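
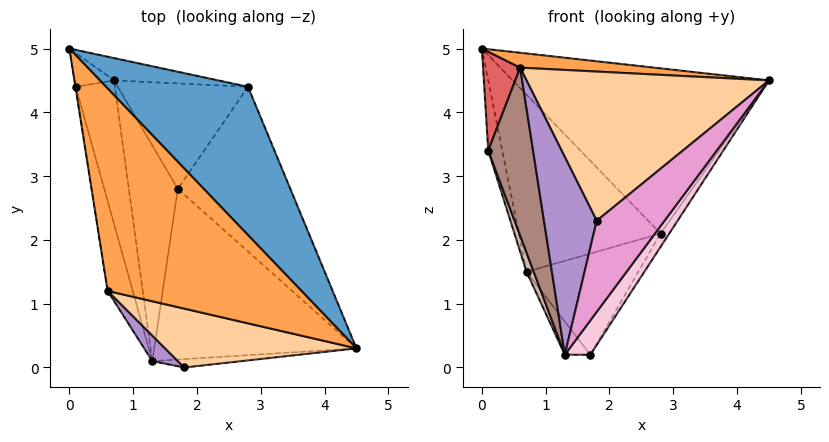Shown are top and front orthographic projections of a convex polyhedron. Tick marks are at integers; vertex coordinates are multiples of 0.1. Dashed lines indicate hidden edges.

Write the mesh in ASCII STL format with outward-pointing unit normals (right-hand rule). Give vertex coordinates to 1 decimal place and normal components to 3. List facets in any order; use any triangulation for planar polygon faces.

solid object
 facet normal 0.648 0.567 0.509
  outer loop
   vertex 2.8 4.4 2.1
   vertex 0.0 5.0 5.0
   vertex 4.5 0.3 4.5
  endloop
 endfacet
 facet normal 0.848 0.043 -0.527
  outer loop
   vertex 2.8 4.4 2.1
   vertex 4.5 0.3 4.5
   vertex 1.7 2.8 0.2
  endloop
 endfacet
 facet normal 0.034 -0.073 0.997
  outer loop
   vertex 0.6 1.2 4.7
   vertex 4.5 0.3 4.5
   vertex 0.0 5.0 5.0
  endloop
 endfacet
 facet normal -0.192 -0.913 0.360
  outer loop
   vertex 0.6 1.2 4.7
   vertex 1.8 0.0 2.3
   vertex 4.5 0.3 4.5
  endloop
 endfacet
 facet normal 0.083 0.989 -0.125
  outer loop
   vertex 0.7 4.5 1.5
   vertex 0.0 5.0 5.0
   vertex 2.8 4.4 2.1
  endloop
 endfacet
 facet normal 0.233 0.673 -0.702
  outer loop
   vertex 0.7 4.5 1.5
   vertex 2.8 4.4 2.1
   vertex 1.7 2.8 0.2
  endloop
 endfacet
 facet normal -0.988 -0.156 -0.003
  outer loop
   vertex 0.1 4.4 3.4
   vertex 0.6 1.2 4.7
   vertex 0.0 5.0 5.0
  endloop
 endfacet
 facet normal -0.836 0.495 -0.238
  outer loop
   vertex 0.1 4.4 3.4
   vertex 0.0 5.0 5.0
   vertex 0.7 4.5 1.5
  endloop
 endfacet
 facet normal -0.593 -0.799 0.103
  outer loop
   vertex 1.3 0.1 0.2
   vertex 1.8 0.0 2.3
   vertex 0.6 1.2 4.7
  endloop
 endfacet
 facet normal -0.716 0.106 -0.690
  outer loop
   vertex 1.3 0.1 0.2
   vertex 0.7 4.5 1.5
   vertex 1.7 2.8 0.2
  endloop
 endfacet
 facet normal -0.975 -0.195 -0.104
  outer loop
   vertex 1.3 0.1 0.2
   vertex 0.6 1.2 4.7
   vertex 0.1 4.4 3.4
  endloop
 endfacet
 facet normal -0.952 -0.040 -0.303
  outer loop
   vertex 1.3 0.1 0.2
   vertex 0.1 4.4 3.4
   vertex 0.7 4.5 1.5
  endloop
 endfacet
 facet normal 0.182 -0.979 -0.090
  outer loop
   vertex 1.3 0.1 0.2
   vertex 4.5 0.3 4.5
   vertex 1.8 0.0 2.3
  endloop
 endfacet
 facet normal 0.799 -0.118 -0.589
  outer loop
   vertex 1.3 0.1 0.2
   vertex 1.7 2.8 0.2
   vertex 4.5 0.3 4.5
  endloop
 endfacet
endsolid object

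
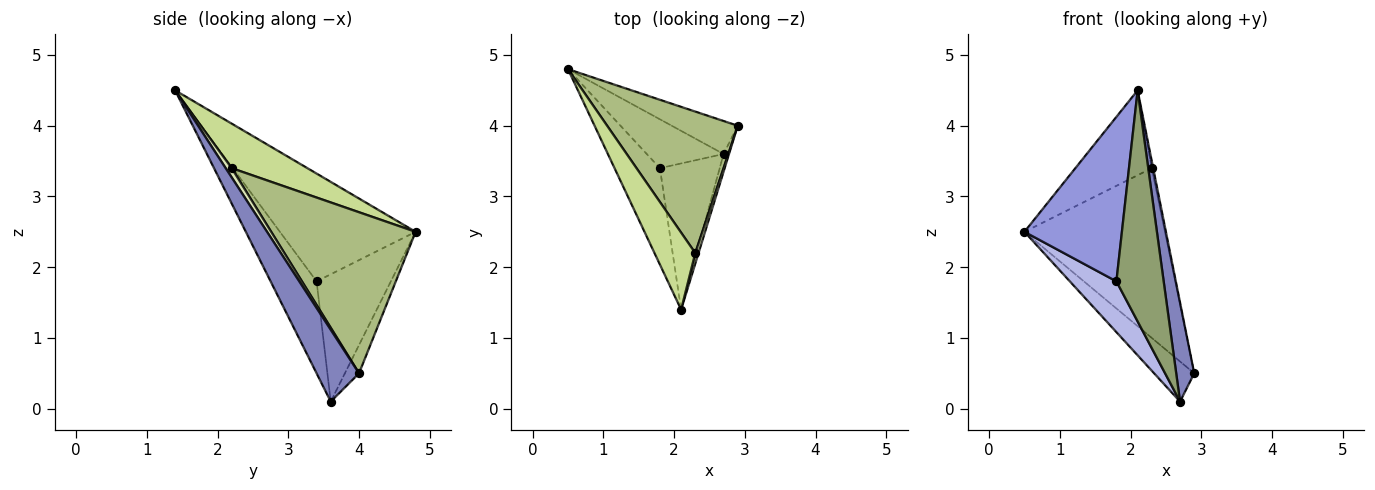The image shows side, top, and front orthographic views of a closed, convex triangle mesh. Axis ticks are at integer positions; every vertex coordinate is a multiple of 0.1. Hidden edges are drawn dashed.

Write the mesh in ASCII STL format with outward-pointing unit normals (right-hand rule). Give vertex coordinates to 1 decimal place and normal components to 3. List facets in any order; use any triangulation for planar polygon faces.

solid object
 facet normal -0.263 0.745 -0.613
  outer loop
   vertex 2.7 3.6 0.1
   vertex 0.5 4.8 2.5
   vertex 2.9 4.0 0.5
  endloop
 endfacet
 facet normal 0.918 -0.390 -0.070
  outer loop
   vertex 2.7 3.6 0.1
   vertex 2.9 4.0 0.5
   vertex 2.1 1.4 4.5
  endloop
 endfacet
 facet normal -0.769 -0.552 -0.323
  outer loop
   vertex 1.8 3.4 1.8
   vertex 2.1 1.4 4.5
   vertex 0.5 4.8 2.5
  endloop
 endfacet
 facet normal -0.754 -0.473 -0.455
  outer loop
   vertex 1.8 3.4 1.8
   vertex 0.5 4.8 2.5
   vertex 2.7 3.6 0.1
  endloop
 endfacet
 facet normal -0.635 -0.653 -0.413
  outer loop
   vertex 1.8 3.4 1.8
   vertex 2.7 3.6 0.1
   vertex 2.1 1.4 4.5
  endloop
 endfacet
 facet normal 0.620 0.603 0.502
  outer loop
   vertex 2.3 2.2 3.4
   vertex 2.9 4.0 0.5
   vertex 0.5 4.8 2.5
  endloop
 endfacet
 facet normal 0.592 0.597 0.542
  outer loop
   vertex 2.3 2.2 3.4
   vertex 0.5 4.8 2.5
   vertex 2.1 1.4 4.5
  endloop
 endfacet
 facet normal 0.921 0.217 0.325
  outer loop
   vertex 2.3 2.2 3.4
   vertex 2.1 1.4 4.5
   vertex 2.9 4.0 0.5
  endloop
 endfacet
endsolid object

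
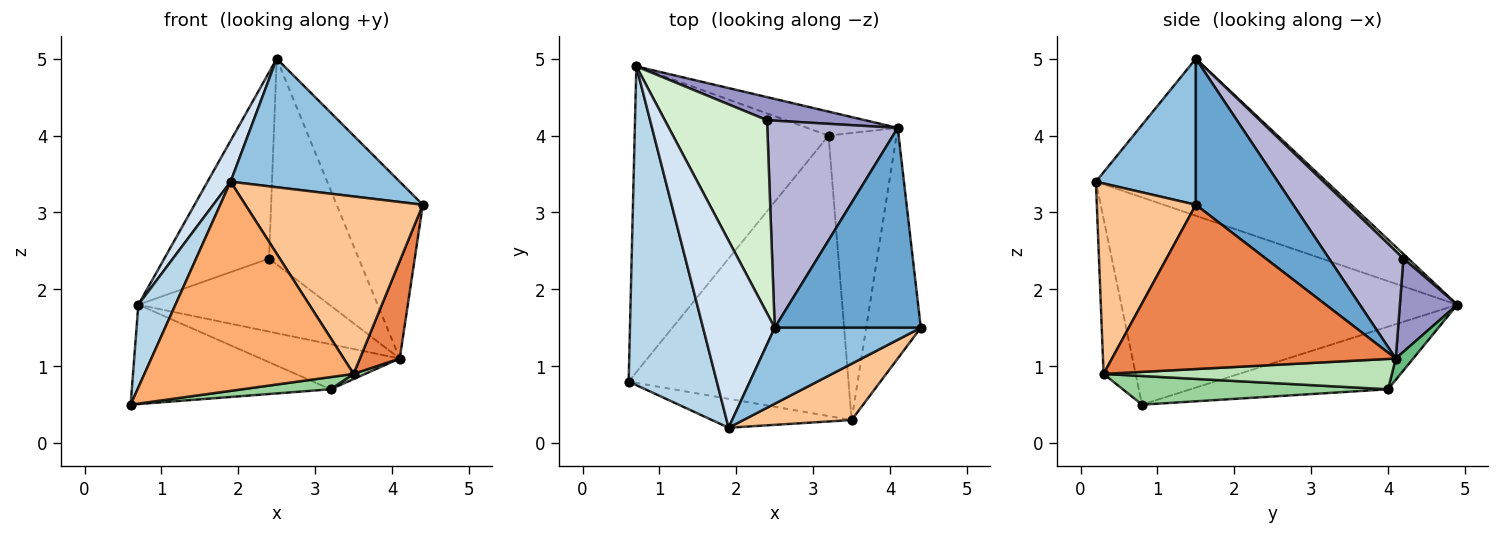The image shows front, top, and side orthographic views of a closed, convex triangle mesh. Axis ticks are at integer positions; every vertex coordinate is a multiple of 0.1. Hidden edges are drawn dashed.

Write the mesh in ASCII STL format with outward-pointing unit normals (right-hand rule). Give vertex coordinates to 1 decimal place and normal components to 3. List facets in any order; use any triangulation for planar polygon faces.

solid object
 facet normal 0.599 0.530 0.599
  outer loop
   vertex 4.1 4.1 1.1
   vertex 2.5 1.5 5.0
   vertex 4.4 1.5 3.1
  endloop
 endfacet
 facet normal 0.453 -0.767 0.453
  outer loop
   vertex 1.9 0.2 3.4
   vertex 4.4 1.5 3.1
   vertex 2.5 1.5 5.0
  endloop
 endfacet
 facet normal -0.915 -0.101 0.389
  outer loop
   vertex 1.9 0.2 3.4
   vertex 0.7 4.9 1.8
   vertex 0.6 0.8 0.5
  endloop
 endfacet
 facet normal -0.906 -0.091 0.413
  outer loop
   vertex 1.9 0.2 3.4
   vertex 2.5 1.5 5.0
   vertex 0.7 4.9 1.8
  endloop
 endfacet
 facet normal 0.941 -0.132 -0.313
  outer loop
   vertex 3.5 0.3 0.9
   vertex 4.1 4.1 1.1
   vertex 4.4 1.5 3.1
  endloop
 endfacet
 facet normal -0.150 -0.979 -0.135
  outer loop
   vertex 3.5 0.3 0.9
   vertex 1.9 0.2 3.4
   vertex 0.6 0.8 0.5
  endloop
 endfacet
 facet normal 0.470 -0.842 0.267
  outer loop
   vertex 3.5 0.3 0.9
   vertex 4.4 1.5 3.1
   vertex 1.9 0.2 3.4
  endloop
 endfacet
 facet normal -0.294 0.295 -0.909
  outer loop
   vertex 3.2 4.0 0.7
   vertex 0.6 0.8 0.5
   vertex 0.7 4.9 1.8
  endloop
 endfacet
 facet normal 0.110 0.877 -0.467
  outer loop
   vertex 3.2 4.0 0.7
   vertex 0.7 4.9 1.8
   vertex 4.1 4.1 1.1
  endloop
 endfacet
 facet normal 0.129 -0.043 -0.991
  outer loop
   vertex 3.2 4.0 0.7
   vertex 3.5 0.3 0.9
   vertex 0.6 0.8 0.5
  endloop
 endfacet
 facet normal 0.408 -0.016 -0.913
  outer loop
   vertex 3.2 4.0 0.7
   vertex 4.1 4.1 1.1
   vertex 3.5 0.3 0.9
  endloop
 endfacet
 facet normal 0.032 0.694 0.719
  outer loop
   vertex 2.4 4.2 2.4
   vertex 0.7 4.9 1.8
   vertex 2.5 1.5 5.0
  endloop
 endfacet
 facet normal 0.275 0.917 0.289
  outer loop
   vertex 2.4 4.2 2.4
   vertex 4.1 4.1 1.1
   vertex 0.7 4.9 1.8
  endloop
 endfacet
 facet normal 0.504 0.609 0.613
  outer loop
   vertex 2.4 4.2 2.4
   vertex 2.5 1.5 5.0
   vertex 4.1 4.1 1.1
  endloop
 endfacet
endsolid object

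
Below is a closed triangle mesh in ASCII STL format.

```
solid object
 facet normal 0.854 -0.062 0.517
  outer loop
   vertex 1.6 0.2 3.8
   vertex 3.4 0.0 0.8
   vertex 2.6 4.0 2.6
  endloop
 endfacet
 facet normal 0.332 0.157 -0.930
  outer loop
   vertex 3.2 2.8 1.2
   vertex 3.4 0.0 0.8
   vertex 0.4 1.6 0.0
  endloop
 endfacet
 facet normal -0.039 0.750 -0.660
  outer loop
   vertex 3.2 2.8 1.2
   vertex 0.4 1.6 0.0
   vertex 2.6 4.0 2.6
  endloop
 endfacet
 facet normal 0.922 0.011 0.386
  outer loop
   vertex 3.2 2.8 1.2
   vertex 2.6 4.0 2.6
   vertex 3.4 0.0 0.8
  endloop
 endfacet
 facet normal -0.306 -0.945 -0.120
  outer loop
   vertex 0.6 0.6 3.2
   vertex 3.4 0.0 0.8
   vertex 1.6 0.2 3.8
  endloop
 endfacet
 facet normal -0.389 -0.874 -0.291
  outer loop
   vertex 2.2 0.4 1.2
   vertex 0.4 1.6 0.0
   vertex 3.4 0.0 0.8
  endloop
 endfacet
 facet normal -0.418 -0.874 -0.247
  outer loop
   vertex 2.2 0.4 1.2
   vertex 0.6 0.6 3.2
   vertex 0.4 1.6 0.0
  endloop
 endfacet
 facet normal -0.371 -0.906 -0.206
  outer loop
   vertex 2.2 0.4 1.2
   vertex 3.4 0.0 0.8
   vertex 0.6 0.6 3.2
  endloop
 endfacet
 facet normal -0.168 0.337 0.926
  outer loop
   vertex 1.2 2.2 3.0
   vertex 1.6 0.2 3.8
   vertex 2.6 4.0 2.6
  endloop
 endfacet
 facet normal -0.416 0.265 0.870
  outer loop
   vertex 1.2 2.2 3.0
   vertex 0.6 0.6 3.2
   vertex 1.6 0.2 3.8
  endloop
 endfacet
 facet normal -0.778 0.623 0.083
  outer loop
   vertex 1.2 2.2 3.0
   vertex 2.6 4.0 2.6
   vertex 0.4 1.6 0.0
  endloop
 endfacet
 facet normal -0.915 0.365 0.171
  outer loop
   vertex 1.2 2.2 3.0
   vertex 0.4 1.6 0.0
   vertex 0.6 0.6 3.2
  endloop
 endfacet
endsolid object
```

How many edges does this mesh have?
18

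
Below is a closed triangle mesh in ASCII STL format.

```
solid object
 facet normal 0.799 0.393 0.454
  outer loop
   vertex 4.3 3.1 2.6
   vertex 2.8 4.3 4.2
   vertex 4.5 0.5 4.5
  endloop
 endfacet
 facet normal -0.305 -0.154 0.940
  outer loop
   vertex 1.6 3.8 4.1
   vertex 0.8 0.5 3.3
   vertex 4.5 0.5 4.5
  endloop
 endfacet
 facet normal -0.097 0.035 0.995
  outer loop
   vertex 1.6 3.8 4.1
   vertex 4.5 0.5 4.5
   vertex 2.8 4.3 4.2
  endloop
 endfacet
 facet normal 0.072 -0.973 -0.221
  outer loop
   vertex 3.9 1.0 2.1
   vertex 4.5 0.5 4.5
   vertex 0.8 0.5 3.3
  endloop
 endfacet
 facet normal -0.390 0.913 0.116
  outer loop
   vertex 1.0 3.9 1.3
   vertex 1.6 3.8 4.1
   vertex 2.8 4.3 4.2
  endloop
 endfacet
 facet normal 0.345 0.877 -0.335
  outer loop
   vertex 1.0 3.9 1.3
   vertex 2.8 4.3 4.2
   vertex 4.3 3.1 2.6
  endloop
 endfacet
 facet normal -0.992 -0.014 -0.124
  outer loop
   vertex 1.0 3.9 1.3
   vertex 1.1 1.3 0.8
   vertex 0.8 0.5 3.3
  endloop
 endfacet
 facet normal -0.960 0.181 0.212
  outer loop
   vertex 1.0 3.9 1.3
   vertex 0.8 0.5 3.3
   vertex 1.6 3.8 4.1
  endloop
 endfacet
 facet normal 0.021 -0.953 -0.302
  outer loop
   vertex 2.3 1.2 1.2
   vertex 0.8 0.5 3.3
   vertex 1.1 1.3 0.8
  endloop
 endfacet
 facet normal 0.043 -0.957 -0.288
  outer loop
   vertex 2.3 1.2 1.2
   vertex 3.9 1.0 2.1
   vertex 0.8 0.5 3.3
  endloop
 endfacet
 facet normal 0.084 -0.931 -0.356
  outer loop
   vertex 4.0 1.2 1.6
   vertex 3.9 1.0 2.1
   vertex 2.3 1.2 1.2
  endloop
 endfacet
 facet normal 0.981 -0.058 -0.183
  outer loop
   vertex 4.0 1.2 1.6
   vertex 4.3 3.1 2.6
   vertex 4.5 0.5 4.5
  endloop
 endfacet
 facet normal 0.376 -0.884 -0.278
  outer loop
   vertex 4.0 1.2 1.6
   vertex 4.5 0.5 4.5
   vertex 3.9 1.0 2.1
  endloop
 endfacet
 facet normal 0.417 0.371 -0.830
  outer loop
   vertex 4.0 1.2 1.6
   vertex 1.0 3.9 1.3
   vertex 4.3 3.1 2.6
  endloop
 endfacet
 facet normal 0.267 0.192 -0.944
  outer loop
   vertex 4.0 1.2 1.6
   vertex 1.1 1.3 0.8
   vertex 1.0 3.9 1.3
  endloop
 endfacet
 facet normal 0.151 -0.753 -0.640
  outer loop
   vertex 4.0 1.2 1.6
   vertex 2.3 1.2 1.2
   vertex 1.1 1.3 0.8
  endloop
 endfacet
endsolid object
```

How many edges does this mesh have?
24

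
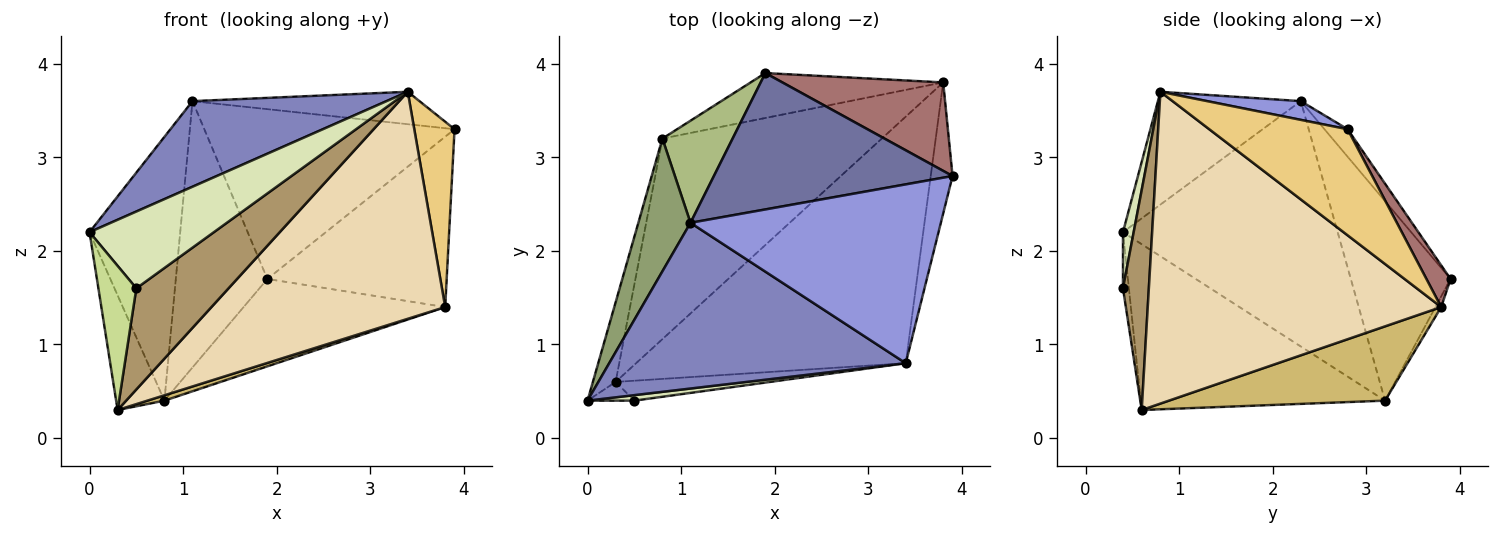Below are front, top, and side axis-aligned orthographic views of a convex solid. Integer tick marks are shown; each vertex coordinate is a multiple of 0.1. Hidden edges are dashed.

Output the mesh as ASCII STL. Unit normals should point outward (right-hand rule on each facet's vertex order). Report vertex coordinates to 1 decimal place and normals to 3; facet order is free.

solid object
 facet normal -0.072 0.778 0.625
  outer loop
   vertex 1.1 2.3 3.6
   vertex 3.9 2.8 3.3
   vertex 1.9 3.9 1.7
  endloop
 endfacet
 facet normal -0.320 -0.435 0.842
  outer loop
   vertex 1.1 2.3 3.6
   vertex 0.0 0.4 2.2
   vertex 3.4 0.8 3.7
  endloop
 endfacet
 facet normal 0.073 0.178 0.981
  outer loop
   vertex 1.1 2.3 3.6
   vertex 3.4 0.8 3.7
   vertex 3.9 2.8 3.3
  endloop
 endfacet
 facet normal -0.972 0.192 -0.133
  outer loop
   vertex 0.8 3.2 0.4
   vertex 0.3 0.6 0.3
   vertex 0.0 0.4 2.2
  endloop
 endfacet
 facet normal -0.904 0.382 0.192
  outer loop
   vertex 0.8 3.2 0.4
   vertex 0.0 0.4 2.2
   vertex 1.1 2.3 3.6
  endloop
 endfacet
 facet normal -0.713 0.655 0.251
  outer loop
   vertex 0.8 3.2 0.4
   vertex 1.1 2.3 3.6
   vertex 1.9 3.9 1.7
  endloop
 endfacet
 facet normal -0.153 -0.980 -0.127
  outer loop
   vertex 0.5 0.4 1.6
   vertex 0.0 0.4 2.2
   vertex 0.3 0.6 0.3
  endloop
 endfacet
 facet normal 0.085 -0.994 0.071
  outer loop
   vertex 0.5 0.4 1.6
   vertex 3.4 0.8 3.7
   vertex 0.0 0.4 2.2
  endloop
 endfacet
 facet normal 0.265 -0.946 -0.186
  outer loop
   vertex 0.5 0.4 1.6
   vertex 0.3 0.6 0.3
   vertex 3.4 0.8 3.7
  endloop
 endfacet
 facet normal 0.321 -0.025 -0.947
  outer loop
   vertex 3.8 3.8 1.4
   vertex 0.3 0.6 0.3
   vertex 0.8 3.2 0.4
  endloop
 endfacet
 facet normal 0.942 -0.274 -0.194
  outer loop
   vertex 3.8 3.8 1.4
   vertex 3.9 2.8 3.3
   vertex 3.4 0.8 3.7
  endloop
 endfacet
 facet normal 0.648 -0.516 -0.560
  outer loop
   vertex 3.8 3.8 1.4
   vertex 3.4 0.8 3.7
   vertex 0.3 0.6 0.3
  endloop
 endfacet
 facet normal 0.119 0.881 0.458
  outer loop
   vertex 3.8 3.8 1.4
   vertex 1.9 3.9 1.7
   vertex 3.9 2.8 3.3
  endloop
 endfacet
 facet normal -0.025 0.889 -0.457
  outer loop
   vertex 3.8 3.8 1.4
   vertex 0.8 3.2 0.4
   vertex 1.9 3.9 1.7
  endloop
 endfacet
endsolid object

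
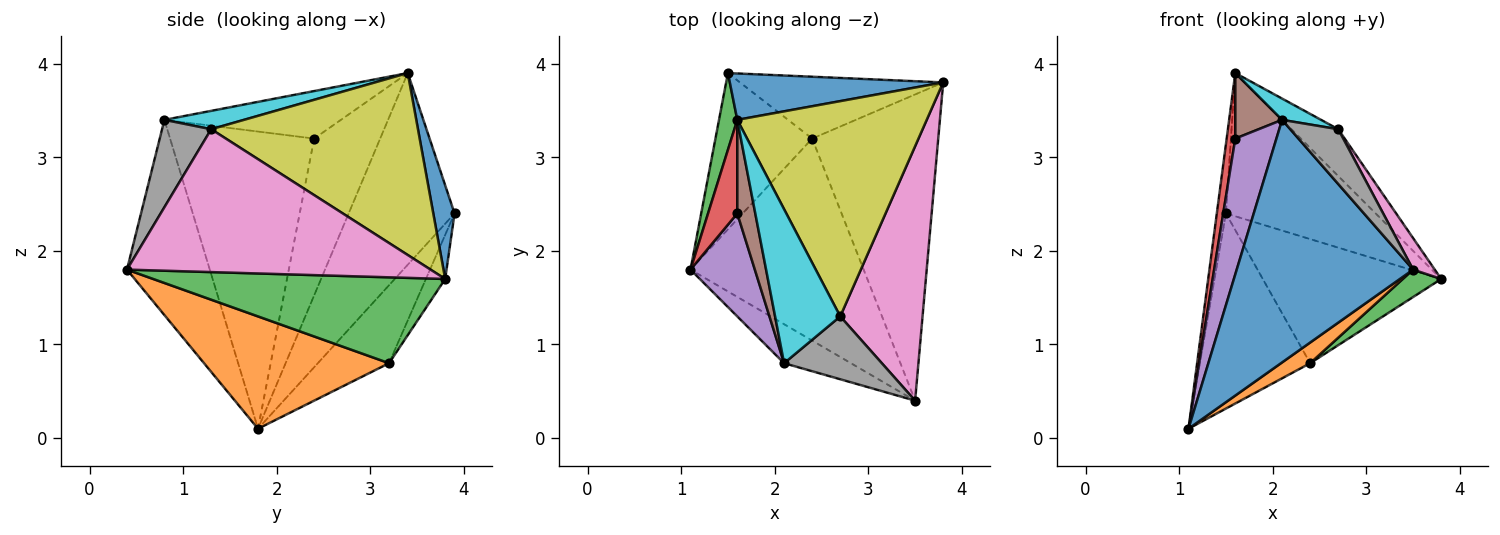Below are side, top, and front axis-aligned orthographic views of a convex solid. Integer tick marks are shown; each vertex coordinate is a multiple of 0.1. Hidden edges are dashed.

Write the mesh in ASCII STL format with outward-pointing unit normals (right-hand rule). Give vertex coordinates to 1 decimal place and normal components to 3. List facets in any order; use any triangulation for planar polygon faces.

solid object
 facet normal -0.421 -0.896 -0.144
  outer loop
   vertex 2.1 0.8 3.4
   vertex 1.1 1.8 0.1
   vertex 3.5 0.4 1.8
  endloop
 endfacet
 facet normal 0.542 -0.086 -0.836
  outer loop
   vertex 2.4 3.2 0.8
   vertex 3.5 0.4 1.8
   vertex 1.1 1.8 0.1
  endloop
 endfacet
 facet normal 0.561 -0.074 -0.824
  outer loop
   vertex 2.4 3.2 0.8
   vertex 3.8 3.8 1.7
   vertex 3.5 0.4 1.8
  endloop
 endfacet
 facet normal -0.975 -0.127 0.182
  outer loop
   vertex 1.6 2.4 3.2
   vertex 1.6 3.4 3.9
   vertex 1.1 1.8 0.1
  endloop
 endfacet
 facet normal -0.941 -0.269 0.204
  outer loop
   vertex 1.6 2.4 3.2
   vertex 1.1 1.8 0.1
   vertex 2.1 0.8 3.4
  endloop
 endfacet
 facet normal -0.908 -0.241 0.344
  outer loop
   vertex 1.6 2.4 3.2
   vertex 2.1 0.8 3.4
   vertex 1.6 3.4 3.9
  endloop
 endfacet
 facet normal 0.865 -0.062 0.498
  outer loop
   vertex 2.7 1.3 3.3
   vertex 3.5 0.4 1.8
   vertex 3.8 3.8 1.7
  endloop
 endfacet
 facet normal 0.559 -0.545 0.625
  outer loop
   vertex 2.7 1.3 3.3
   vertex 2.1 0.8 3.4
   vertex 3.5 0.4 1.8
  endloop
 endfacet
 facet normal 0.684 0.155 0.713
  outer loop
   vertex 2.7 1.3 3.3
   vertex 3.8 3.8 1.7
   vertex 1.6 3.4 3.9
  endloop
 endfacet
 facet normal 0.269 -0.132 0.954
  outer loop
   vertex 2.7 1.3 3.3
   vertex 1.6 3.4 3.9
   vertex 2.1 0.8 3.4
  endloop
 endfacet
 facet normal 0.134 0.943 0.305
  outer loop
   vertex 1.5 3.9 2.4
   vertex 1.6 3.4 3.9
   vertex 3.8 3.8 1.7
  endloop
 endfacet
 facet normal -0.096 0.891 -0.444
  outer loop
   vertex 1.5 3.9 2.4
   vertex 3.8 3.8 1.7
   vertex 2.4 3.2 0.8
  endloop
 endfacet
 facet normal -0.992 0.085 0.095
  outer loop
   vertex 1.5 3.9 2.4
   vertex 1.1 1.8 0.1
   vertex 1.6 3.4 3.9
  endloop
 endfacet
 facet normal -0.450 0.697 -0.558
  outer loop
   vertex 1.5 3.9 2.4
   vertex 2.4 3.2 0.8
   vertex 1.1 1.8 0.1
  endloop
 endfacet
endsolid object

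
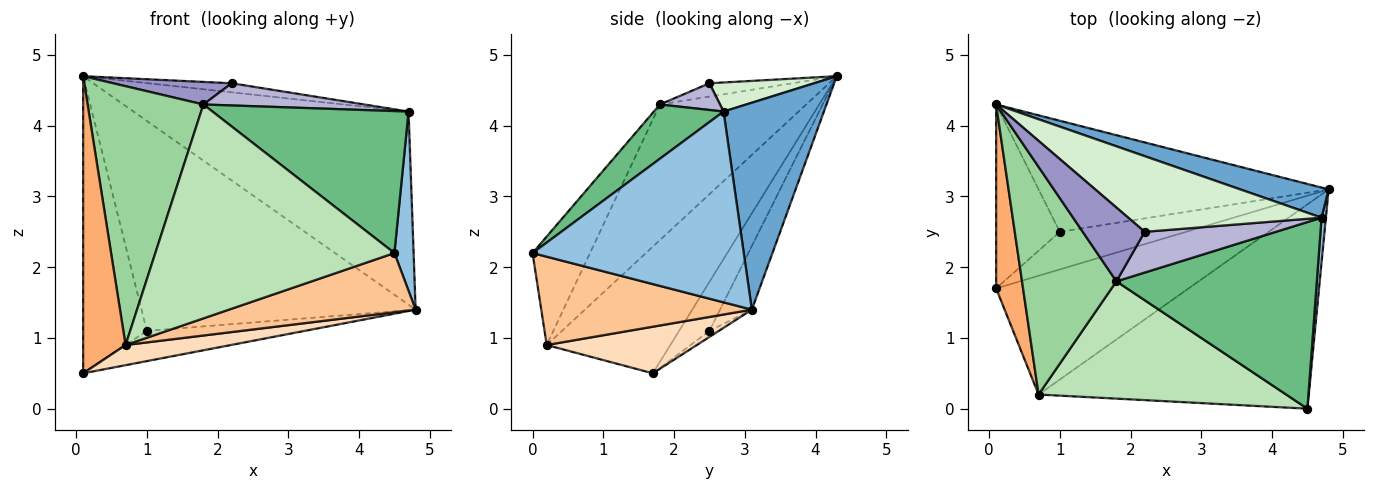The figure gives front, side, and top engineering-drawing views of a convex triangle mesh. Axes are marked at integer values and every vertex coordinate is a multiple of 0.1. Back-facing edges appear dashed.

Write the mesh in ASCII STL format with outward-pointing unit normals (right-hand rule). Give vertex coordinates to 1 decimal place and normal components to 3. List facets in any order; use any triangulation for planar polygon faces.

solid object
 facet normal 0.339 0.930 0.145
  outer loop
   vertex 4.7 2.7 4.2
   vertex 4.8 3.1 1.4
   vertex 0.1 4.3 4.7
  endloop
 endfacet
 facet normal 0.996 -0.091 0.023
  outer loop
   vertex 4.7 2.7 4.2
   vertex 4.5 0.0 2.2
   vertex 4.8 3.1 1.4
  endloop
 endfacet
 facet normal -0.102 0.879 -0.465
  outer loop
   vertex 1.0 2.5 1.1
   vertex 0.1 4.3 4.7
   vertex 4.8 3.1 1.4
  endloop
 endfacet
 facet normal -0.375 0.788 -0.488
  outer loop
   vertex 1.0 2.5 1.1
   vertex 0.1 1.7 0.5
   vertex 0.1 4.3 4.7
  endloop
 endfacet
 facet normal -0.037 0.626 -0.779
  outer loop
   vertex 1.0 2.5 1.1
   vertex 4.8 3.1 1.4
   vertex 0.1 1.7 0.5
  endloop
 endfacet
 facet normal -0.927 -0.318 0.197
  outer loop
   vertex 0.7 0.2 0.9
   vertex 0.1 4.3 4.7
   vertex 0.1 1.7 0.5
  endloop
 endfacet
 facet normal 0.300 -0.265 -0.916
  outer loop
   vertex 0.7 0.2 0.9
   vertex 4.8 3.1 1.4
   vertex 4.5 0.0 2.2
  endloop
 endfacet
 facet normal 0.232 -0.163 -0.959
  outer loop
   vertex 0.7 0.2 0.9
   vertex 0.1 1.7 0.5
   vertex 4.8 3.1 1.4
  endloop
 endfacet
 facet normal 0.211 -0.592 0.778
  outer loop
   vertex 1.8 1.8 4.3
   vertex 4.5 0.0 2.2
   vertex 4.7 2.7 4.2
  endloop
 endfacet
 facet normal -0.688 -0.545 0.479
  outer loop
   vertex 1.8 1.8 4.3
   vertex 0.1 4.3 4.7
   vertex 0.7 0.2 0.9
  endloop
 endfacet
 facet normal -0.206 -0.858 0.470
  outer loop
   vertex 1.8 1.8 4.3
   vertex 0.7 0.2 0.9
   vertex 4.5 0.0 2.2
  endloop
 endfacet
 facet normal 0.148 0.118 0.982
  outer loop
   vertex 2.2 2.5 4.6
   vertex 4.7 2.7 4.2
   vertex 0.1 4.3 4.7
  endloop
 endfacet
 facet normal -0.201 -0.287 0.937
  outer loop
   vertex 2.2 2.5 4.6
   vertex 0.1 4.3 4.7
   vertex 1.8 1.8 4.3
  endloop
 endfacet
 facet normal 0.176 -0.471 0.864
  outer loop
   vertex 2.2 2.5 4.6
   vertex 1.8 1.8 4.3
   vertex 4.7 2.7 4.2
  endloop
 endfacet
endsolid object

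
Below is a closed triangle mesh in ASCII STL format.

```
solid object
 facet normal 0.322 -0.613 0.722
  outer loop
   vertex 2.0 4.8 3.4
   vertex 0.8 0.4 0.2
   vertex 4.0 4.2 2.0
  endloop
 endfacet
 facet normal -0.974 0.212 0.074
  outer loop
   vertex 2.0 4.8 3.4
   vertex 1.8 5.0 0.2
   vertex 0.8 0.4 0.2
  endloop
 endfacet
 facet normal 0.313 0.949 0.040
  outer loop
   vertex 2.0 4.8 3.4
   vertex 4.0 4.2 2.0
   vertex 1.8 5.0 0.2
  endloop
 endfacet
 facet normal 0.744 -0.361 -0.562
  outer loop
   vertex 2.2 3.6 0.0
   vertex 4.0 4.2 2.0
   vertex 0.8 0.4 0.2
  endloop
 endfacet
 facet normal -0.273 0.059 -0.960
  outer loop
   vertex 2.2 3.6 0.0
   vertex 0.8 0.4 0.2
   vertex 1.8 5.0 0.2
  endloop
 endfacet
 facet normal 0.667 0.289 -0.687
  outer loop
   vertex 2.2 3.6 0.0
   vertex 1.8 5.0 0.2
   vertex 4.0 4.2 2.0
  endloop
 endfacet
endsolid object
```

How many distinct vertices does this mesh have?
5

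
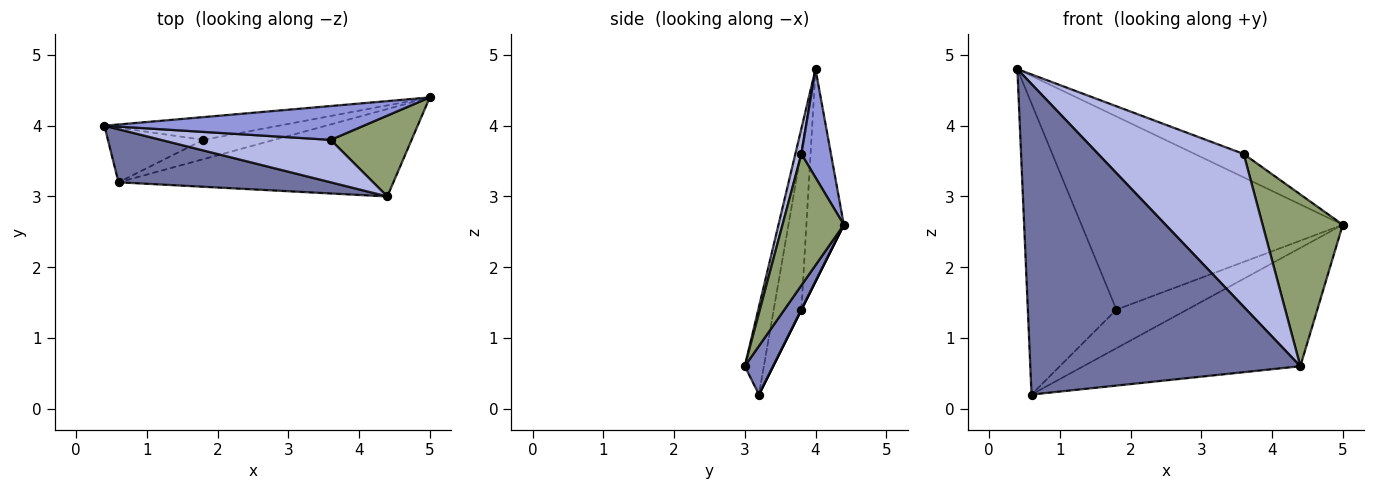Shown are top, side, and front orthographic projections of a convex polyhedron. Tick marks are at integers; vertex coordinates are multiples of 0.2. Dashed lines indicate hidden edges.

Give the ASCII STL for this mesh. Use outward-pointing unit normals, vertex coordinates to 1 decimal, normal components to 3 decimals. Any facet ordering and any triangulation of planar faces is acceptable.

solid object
 facet normal -0.069 -0.983 0.168
  outer loop
   vertex 0.6 3.2 0.2
   vertex 4.4 3.0 0.6
   vertex 0.4 4.0 4.8
  endloop
 endfacet
 facet normal 0.104 0.800 -0.591
  outer loop
   vertex 0.6 3.2 0.2
   vertex 5.0 4.4 2.6
   vertex 4.4 3.0 0.6
  endloop
 endfacet
 facet normal 0.325 0.538 0.778
  outer loop
   vertex 3.6 3.8 3.6
   vertex 5.0 4.4 2.6
   vertex 0.4 4.0 4.8
  endloop
 endfacet
 facet normal 0.040 -0.963 0.267
  outer loop
   vertex 3.6 3.8 3.6
   vertex 0.4 4.0 4.8
   vertex 4.4 3.0 0.6
  endloop
 endfacet
 facet normal 0.569 -0.744 0.350
  outer loop
   vertex 3.6 3.8 3.6
   vertex 4.4 3.0 0.6
   vertex 5.0 4.4 2.6
  endloop
 endfacet
 facet normal -0.141 0.983 -0.116
  outer loop
   vertex 1.8 3.8 1.4
   vertex 0.4 4.0 4.8
   vertex 5.0 4.4 2.6
  endloop
 endfacet
 facet normal -0.294 0.940 -0.176
  outer loop
   vertex 1.8 3.8 1.4
   vertex 0.6 3.2 0.2
   vertex 0.4 4.0 4.8
  endloop
 endfacet
 facet normal 0.000 0.894 -0.447
  outer loop
   vertex 1.8 3.8 1.4
   vertex 5.0 4.4 2.6
   vertex 0.6 3.2 0.2
  endloop
 endfacet
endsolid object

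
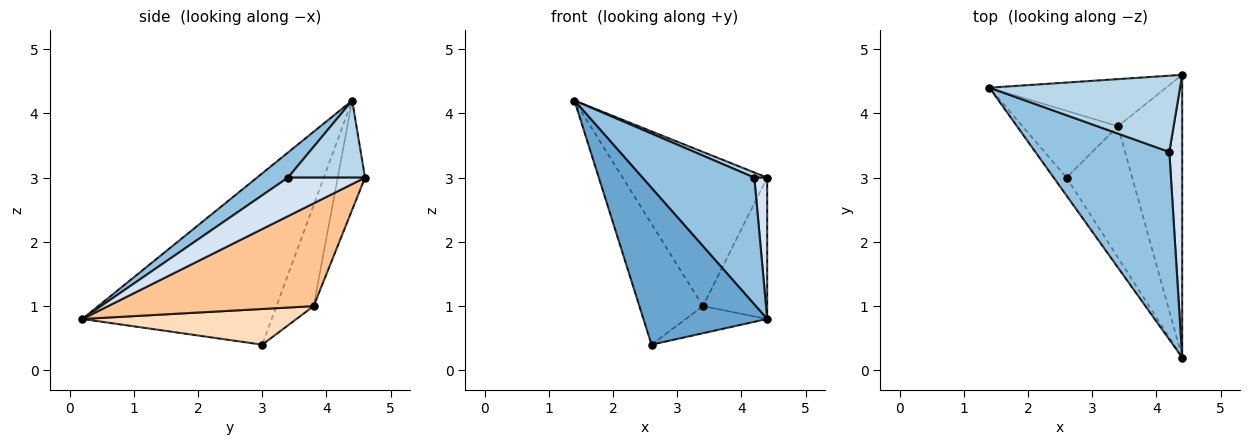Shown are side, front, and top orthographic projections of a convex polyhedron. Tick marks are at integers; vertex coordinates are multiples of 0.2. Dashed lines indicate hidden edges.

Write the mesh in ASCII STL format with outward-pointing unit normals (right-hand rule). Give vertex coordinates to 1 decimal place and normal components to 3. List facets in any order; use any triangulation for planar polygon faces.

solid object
 facet normal -0.835 -0.546 -0.063
  outer loop
   vertex 2.6 3.0 0.4
   vertex 4.4 0.2 0.8
   vertex 1.4 4.4 4.2
  endloop
 endfacet
 facet normal 0.153 -0.553 0.819
  outer loop
   vertex 4.2 3.4 3.0
   vertex 1.4 4.4 4.2
   vertex 4.4 0.2 0.8
  endloop
 endfacet
 facet normal 0.374 -0.062 0.925
  outer loop
   vertex 4.2 3.4 3.0
   vertex 4.4 4.6 3.0
   vertex 1.4 4.4 4.2
  endloop
 endfacet
 facet normal 0.937 -0.156 0.312
  outer loop
   vertex 4.2 3.4 3.0
   vertex 4.4 0.2 0.8
   vertex 4.4 4.6 3.0
  endloop
 endfacet
 facet normal -0.178 0.941 -0.288
  outer loop
   vertex 3.4 3.8 1.0
   vertex 1.4 4.4 4.2
   vertex 4.4 4.6 3.0
  endloop
 endfacet
 facet normal -0.456 0.779 -0.431
  outer loop
   vertex 3.4 3.8 1.0
   vertex 2.6 3.0 0.4
   vertex 1.4 4.4 4.2
  endloop
 endfacet
 facet normal 0.820 0.256 -0.512
  outer loop
   vertex 3.4 3.8 1.0
   vertex 4.4 4.6 3.0
   vertex 4.4 0.2 0.8
  endloop
 endfacet
 facet normal 0.470 0.179 -0.865
  outer loop
   vertex 3.4 3.8 1.0
   vertex 4.4 0.2 0.8
   vertex 2.6 3.0 0.4
  endloop
 endfacet
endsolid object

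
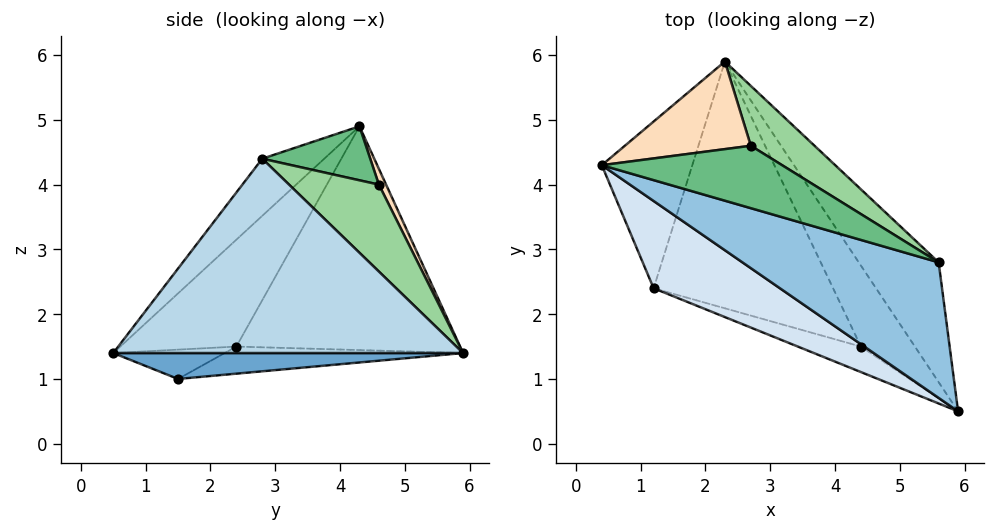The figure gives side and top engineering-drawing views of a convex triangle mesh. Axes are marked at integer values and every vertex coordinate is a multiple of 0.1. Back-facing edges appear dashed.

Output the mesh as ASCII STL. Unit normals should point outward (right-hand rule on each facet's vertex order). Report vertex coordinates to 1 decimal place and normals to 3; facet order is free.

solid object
 facet normal 0.416 0.277 -0.866
  outer loop
   vertex 4.4 1.5 1.0
   vertex 2.3 5.9 1.4
   vertex 5.9 0.5 1.4
  endloop
 endfacet
 facet normal -0.171 -0.790 0.589
  outer loop
   vertex 5.6 2.8 4.4
   vertex 0.4 4.3 4.9
   vertex 5.9 0.5 1.4
  endloop
 endfacet
 facet normal 0.787 0.525 -0.324
  outer loop
   vertex 5.6 2.8 4.4
   vertex 5.9 0.5 1.4
   vertex 2.3 5.9 1.4
  endloop
 endfacet
 facet normal -0.337 -0.854 0.398
  outer loop
   vertex 1.2 2.4 1.5
   vertex 5.9 0.5 1.4
   vertex 0.4 4.3 4.9
  endloop
 endfacet
 facet normal -0.299 -0.705 -0.643
  outer loop
   vertex 1.2 2.4 1.5
   vertex 4.4 1.5 1.0
   vertex 5.9 0.5 1.4
  endloop
 endfacet
 facet normal -0.893 0.270 -0.361
  outer loop
   vertex 1.2 2.4 1.5
   vertex 0.4 4.3 4.9
   vertex 2.3 5.9 1.4
  endloop
 endfacet
 facet normal -0.149 0.019 -0.989
  outer loop
   vertex 1.2 2.4 1.5
   vertex 2.3 5.9 1.4
   vertex 4.4 1.5 1.0
  endloop
 endfacet
 facet normal 0.055 0.896 0.440
  outer loop
   vertex 2.7 4.6 4.0
   vertex 2.3 5.9 1.4
   vertex 0.4 4.3 4.9
  endloop
 endfacet
 facet normal 0.238 0.559 0.794
  outer loop
   vertex 2.7 4.6 4.0
   vertex 0.4 4.3 4.9
   vertex 5.6 2.8 4.4
  endloop
 endfacet
 facet normal 0.462 0.820 0.339
  outer loop
   vertex 2.7 4.6 4.0
   vertex 5.6 2.8 4.4
   vertex 2.3 5.9 1.4
  endloop
 endfacet
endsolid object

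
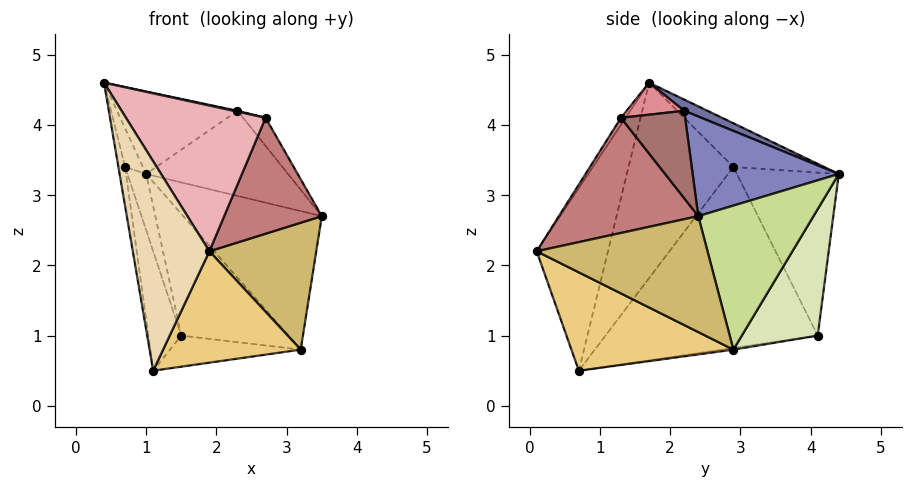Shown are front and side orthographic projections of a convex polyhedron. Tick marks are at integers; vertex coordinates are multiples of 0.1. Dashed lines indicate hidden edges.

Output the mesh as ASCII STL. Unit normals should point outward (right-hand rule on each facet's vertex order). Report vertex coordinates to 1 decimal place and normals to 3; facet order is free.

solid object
 facet normal 0.081 0.418 0.905
  outer loop
   vertex 2.3 2.2 4.2
   vertex 1.0 4.4 3.3
   vertex 0.4 1.7 4.6
  endloop
 endfacet
 facet normal 0.597 0.580 0.555
  outer loop
   vertex 2.3 2.2 4.2
   vertex 3.5 2.4 2.7
   vertex 1.0 4.4 3.3
  endloop
 endfacet
 facet normal -0.980 0.192 -0.052
  outer loop
   vertex 0.7 2.9 3.4
   vertex 0.4 1.7 4.6
   vertex 1.0 4.4 3.3
  endloop
 endfacet
 facet normal -0.981 0.063 -0.183
  outer loop
   vertex 0.7 2.9 3.4
   vertex 1.1 0.7 0.5
   vertex 0.4 1.7 4.6
  endloop
 endfacet
 facet normal -0.957 0.176 -0.231
  outer loop
   vertex 0.7 2.9 3.4
   vertex 1.0 4.4 3.3
   vertex 1.5 4.1 1.0
  endloop
 endfacet
 facet normal -0.958 0.149 -0.245
  outer loop
   vertex 0.7 2.9 3.4
   vertex 1.5 4.1 1.0
   vertex 1.1 0.7 0.5
  endloop
 endfacet
 facet normal 0.636 0.765 0.101
  outer loop
   vertex 3.2 2.9 0.8
   vertex 1.0 4.4 3.3
   vertex 3.5 2.4 2.7
  endloop
 endfacet
 facet normal 0.578 0.816 0.019
  outer loop
   vertex 3.2 2.9 0.8
   vertex 1.5 4.1 1.0
   vertex 1.0 4.4 3.3
  endloop
 endfacet
 facet normal -0.013 0.147 -0.989
  outer loop
   vertex 3.2 2.9 0.8
   vertex 1.1 0.7 0.5
   vertex 1.5 4.1 1.0
  endloop
 endfacet
 facet normal 0.818 -0.512 -0.264
  outer loop
   vertex 1.9 0.1 2.2
   vertex 3.2 2.9 0.8
   vertex 3.5 2.4 2.7
  endloop
 endfacet
 facet normal 0.657 -0.558 -0.506
  outer loop
   vertex 1.9 0.1 2.2
   vertex 1.1 0.7 0.5
   vertex 3.2 2.9 0.8
  endloop
 endfacet
 facet normal -0.680 -0.731 0.062
  outer loop
   vertex 1.9 0.1 2.2
   vertex 0.4 1.7 4.6
   vertex 1.1 0.7 0.5
  endloop
 endfacet
 facet normal 0.737 0.258 0.624
  outer loop
   vertex 2.7 1.3 4.1
   vertex 3.5 2.4 2.7
   vertex 2.3 2.2 4.2
  endloop
 endfacet
 facet normal 0.819 -0.574 0.017
  outer loop
   vertex 2.7 1.3 4.1
   vertex 1.9 0.1 2.2
   vertex 3.5 2.4 2.7
  endloop
 endfacet
 facet normal 0.210 -0.015 0.978
  outer loop
   vertex 2.7 1.3 4.1
   vertex 2.3 2.2 4.2
   vertex 0.4 1.7 4.6
  endloop
 endfacet
 facet normal -0.028 -0.840 0.542
  outer loop
   vertex 2.7 1.3 4.1
   vertex 0.4 1.7 4.6
   vertex 1.9 0.1 2.2
  endloop
 endfacet
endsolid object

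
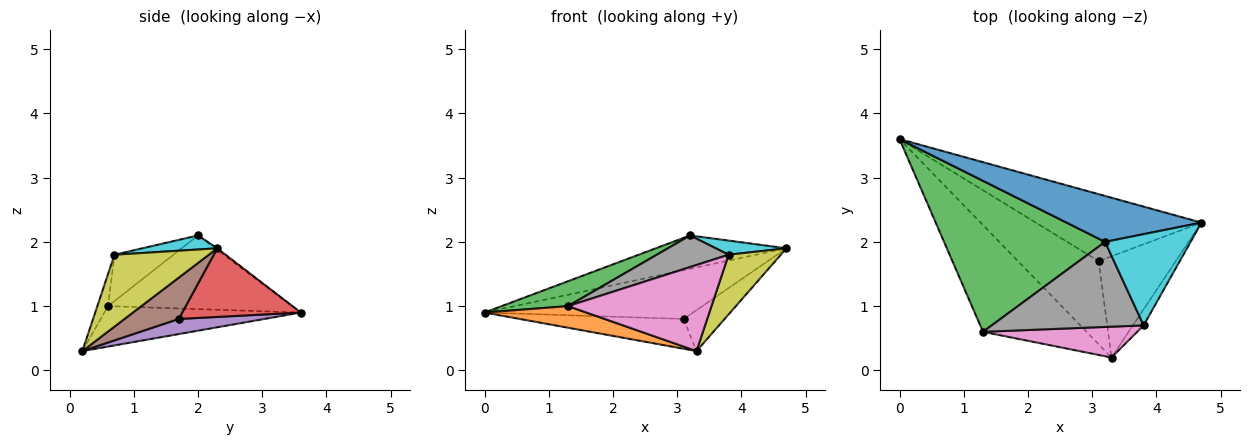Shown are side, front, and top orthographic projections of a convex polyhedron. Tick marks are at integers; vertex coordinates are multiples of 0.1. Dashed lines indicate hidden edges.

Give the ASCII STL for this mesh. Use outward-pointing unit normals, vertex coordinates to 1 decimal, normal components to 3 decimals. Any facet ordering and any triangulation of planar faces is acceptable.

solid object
 facet normal -0.010 0.588 0.809
  outer loop
   vertex 3.2 2.0 2.1
   vertex 4.7 2.3 1.9
   vertex 0.0 3.6 0.9
  endloop
 endfacet
 facet normal -0.357 -0.185 -0.915
  outer loop
   vertex 1.3 0.6 1.0
   vertex 0.0 3.6 0.9
   vertex 3.3 0.2 0.3
  endloop
 endfacet
 facet normal -0.411 -0.148 0.899
  outer loop
   vertex 1.3 0.6 1.0
   vertex 3.2 2.0 2.1
   vertex 0.0 3.6 0.9
  endloop
 endfacet
 facet normal 0.318 0.558 -0.766
  outer loop
   vertex 3.1 1.7 0.8
   vertex 0.0 3.6 0.9
   vertex 4.7 2.3 1.9
  endloop
 endfacet
 facet normal 0.174 0.332 -0.927
  outer loop
   vertex 3.1 1.7 0.8
   vertex 3.3 0.2 0.3
   vertex 0.0 3.6 0.9
  endloop
 endfacet
 facet normal 0.445 0.336 -0.830
  outer loop
   vertex 3.1 1.7 0.8
   vertex 4.7 2.3 1.9
   vertex 3.3 0.2 0.3
  endloop
 endfacet
 facet normal -0.070 -0.939 0.336
  outer loop
   vertex 3.8 0.7 1.8
   vertex 1.3 0.6 1.0
   vertex 3.3 0.2 0.3
  endloop
 endfacet
 facet normal -0.275 -0.335 0.901
  outer loop
   vertex 3.8 0.7 1.8
   vertex 3.2 2.0 2.1
   vertex 1.3 0.6 1.0
  endloop
 endfacet
 facet normal 0.868 -0.480 -0.129
  outer loop
   vertex 3.8 0.7 1.8
   vertex 3.3 0.2 0.3
   vertex 4.7 2.3 1.9
  endloop
 endfacet
 facet normal 0.160 -0.151 0.975
  outer loop
   vertex 3.8 0.7 1.8
   vertex 4.7 2.3 1.9
   vertex 3.2 2.0 2.1
  endloop
 endfacet
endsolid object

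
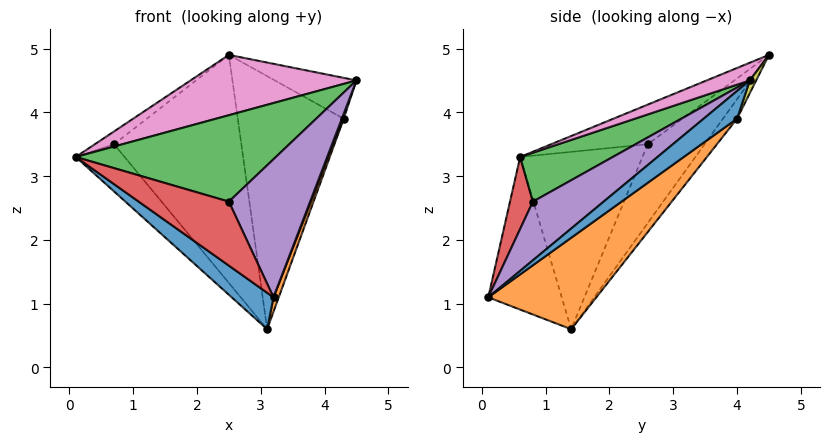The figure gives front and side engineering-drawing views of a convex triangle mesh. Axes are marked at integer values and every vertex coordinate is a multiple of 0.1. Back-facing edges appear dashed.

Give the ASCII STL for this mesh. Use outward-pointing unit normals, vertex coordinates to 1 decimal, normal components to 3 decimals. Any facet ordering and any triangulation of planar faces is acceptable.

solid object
 facet normal -0.581 -0.331 -0.744
  outer loop
   vertex 3.1 1.4 0.6
   vertex 3.2 0.1 1.1
   vertex 0.1 0.6 3.3
  endloop
 endfacet
 facet normal -0.683 0.273 -0.678
  outer loop
   vertex 0.7 2.6 3.5
   vertex 3.1 1.4 0.6
   vertex 0.1 0.6 3.3
  endloop
 endfacet
 facet normal 0.271 -0.586 0.763
  outer loop
   vertex 2.5 0.8 2.6
   vertex 4.5 4.2 4.5
   vertex 0.1 0.6 3.3
  endloop
 endfacet
 facet normal 0.214 -0.843 0.493
  outer loop
   vertex 2.5 0.8 2.6
   vertex 0.1 0.6 3.3
   vertex 3.2 0.1 1.1
  endloop
 endfacet
 facet normal 0.548 -0.630 0.550
  outer loop
   vertex 2.5 0.8 2.6
   vertex 3.2 0.1 1.1
   vertex 4.5 4.2 4.5
  endloop
 endfacet
 facet normal -0.332 0.743 -0.582
  outer loop
   vertex 2.5 4.5 4.9
   vertex 3.1 1.4 0.6
   vertex 0.7 2.6 3.5
  endloop
 endfacet
 facet normal 0.113 -0.436 0.893
  outer loop
   vertex 2.5 4.5 4.9
   vertex 0.1 0.6 3.3
   vertex 4.5 4.2 4.5
  endloop
 endfacet
 facet normal -0.695 0.138 0.706
  outer loop
   vertex 2.5 4.5 4.9
   vertex 0.7 2.6 3.5
   vertex 0.1 0.6 3.3
  endloop
 endfacet
 facet normal 0.073 0.939 -0.337
  outer loop
   vertex 4.3 4.0 3.9
   vertex 2.5 4.5 4.9
   vertex 4.5 4.2 4.5
  endloop
 endfacet
 facet normal -0.106 0.799 -0.591
  outer loop
   vertex 4.3 4.0 3.9
   vertex 3.1 1.4 0.6
   vertex 2.5 4.5 4.9
  endloop
 endfacet
 facet normal 0.953 -0.054 -0.300
  outer loop
   vertex 4.3 4.0 3.9
   vertex 4.5 4.2 4.5
   vertex 3.2 0.1 1.1
  endloop
 endfacet
 facet normal 0.950 -0.046 -0.309
  outer loop
   vertex 4.3 4.0 3.9
   vertex 3.2 0.1 1.1
   vertex 3.1 1.4 0.6
  endloop
 endfacet
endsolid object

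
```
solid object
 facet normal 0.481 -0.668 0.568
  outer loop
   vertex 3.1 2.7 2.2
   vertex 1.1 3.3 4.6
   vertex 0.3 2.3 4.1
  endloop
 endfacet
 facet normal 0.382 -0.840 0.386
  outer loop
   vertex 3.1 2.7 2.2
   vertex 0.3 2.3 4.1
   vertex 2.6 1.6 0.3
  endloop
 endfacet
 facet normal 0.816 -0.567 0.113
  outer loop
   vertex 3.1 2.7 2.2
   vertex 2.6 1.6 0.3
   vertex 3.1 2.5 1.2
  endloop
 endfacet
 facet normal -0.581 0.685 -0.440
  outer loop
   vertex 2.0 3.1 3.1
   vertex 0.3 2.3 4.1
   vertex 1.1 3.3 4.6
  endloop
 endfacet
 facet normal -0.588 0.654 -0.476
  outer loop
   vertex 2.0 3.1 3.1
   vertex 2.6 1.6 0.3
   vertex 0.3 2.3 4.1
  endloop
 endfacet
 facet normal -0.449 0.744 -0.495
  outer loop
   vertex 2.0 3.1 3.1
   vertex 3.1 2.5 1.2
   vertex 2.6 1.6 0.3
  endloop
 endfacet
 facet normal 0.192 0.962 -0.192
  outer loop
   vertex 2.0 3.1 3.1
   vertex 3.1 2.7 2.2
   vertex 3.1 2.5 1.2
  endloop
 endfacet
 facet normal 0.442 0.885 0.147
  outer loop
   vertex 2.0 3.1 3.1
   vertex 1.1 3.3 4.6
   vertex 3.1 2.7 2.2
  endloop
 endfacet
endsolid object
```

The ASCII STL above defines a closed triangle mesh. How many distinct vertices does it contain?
6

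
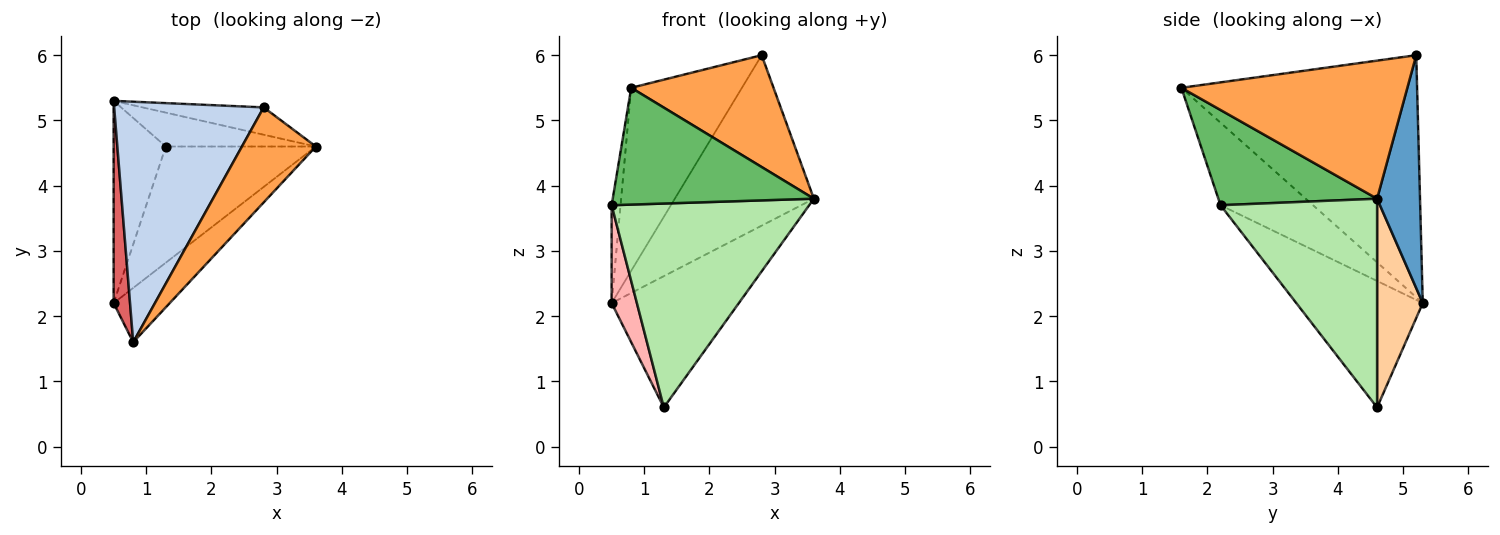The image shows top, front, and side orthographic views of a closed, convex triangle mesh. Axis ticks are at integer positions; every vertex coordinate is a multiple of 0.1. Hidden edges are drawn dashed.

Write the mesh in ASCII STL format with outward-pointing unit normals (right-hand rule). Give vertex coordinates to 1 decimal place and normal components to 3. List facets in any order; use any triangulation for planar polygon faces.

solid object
 facet normal 0.292 0.944 -0.152
  outer loop
   vertex 2.8 5.2 6.0
   vertex 3.6 4.6 3.8
   vertex 0.5 5.3 2.2
  endloop
 endfacet
 facet normal -0.790 0.371 0.488
  outer loop
   vertex 2.8 5.2 6.0
   vertex 0.5 5.3 2.2
   vertex 0.8 1.6 5.5
  endloop
 endfacet
 facet normal 0.771 -0.485 0.413
  outer loop
   vertex 2.8 5.2 6.0
   vertex 0.8 1.6 5.5
   vertex 3.6 4.6 3.8
  endloop
 endfacet
 facet normal 0.328 0.915 -0.236
  outer loop
   vertex 1.3 4.6 0.6
   vertex 0.5 5.3 2.2
   vertex 3.6 4.6 3.8
  endloop
 endfacet
 facet normal 0.582 -0.737 -0.343
  outer loop
   vertex 0.5 2.2 3.7
   vertex 3.6 4.6 3.8
   vertex 0.8 1.6 5.5
  endloop
 endfacet
 facet normal 0.567 -0.716 -0.408
  outer loop
   vertex 0.5 2.2 3.7
   vertex 1.3 4.6 0.6
   vertex 3.6 4.6 3.8
  endloop
 endfacet
 facet normal -0.976 0.094 0.194
  outer loop
   vertex 0.5 2.2 3.7
   vertex 0.8 1.6 5.5
   vertex 0.5 5.3 2.2
  endloop
 endfacet
 facet normal -0.909 -0.182 -0.375
  outer loop
   vertex 0.5 2.2 3.7
   vertex 0.5 5.3 2.2
   vertex 1.3 4.6 0.6
  endloop
 endfacet
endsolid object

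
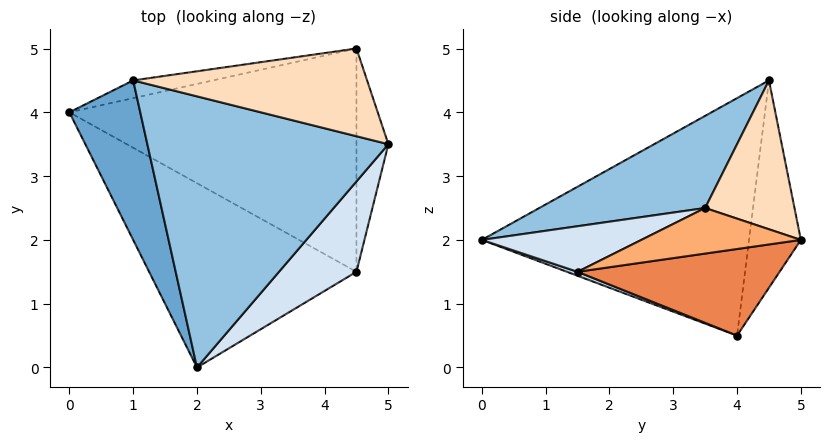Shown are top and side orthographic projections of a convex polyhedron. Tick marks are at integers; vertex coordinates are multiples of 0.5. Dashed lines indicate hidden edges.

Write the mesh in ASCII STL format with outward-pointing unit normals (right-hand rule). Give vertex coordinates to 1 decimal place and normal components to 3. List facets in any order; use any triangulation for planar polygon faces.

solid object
 facet normal -0.898 -0.349 0.268
  outer loop
   vertex 1.0 4.5 4.5
   vertex 0.0 4.0 0.5
   vertex 2.0 0.0 2.0
  endloop
 endfacet
 facet normal 0.327 -0.402 0.855
  outer loop
   vertex 1.0 4.5 4.5
   vertex 2.0 0.0 2.0
   vertex 5.0 3.5 2.5
  endloop
 endfacet
 facet normal 0.018 -0.343 -0.939
  outer loop
   vertex 4.5 1.5 1.5
   vertex 2.0 0.0 2.0
   vertex 0.0 4.0 0.5
  endloop
 endfacet
 facet normal 0.443 -0.487 0.753
  outer loop
   vertex 4.5 1.5 1.5
   vertex 5.0 3.5 2.5
   vertex 2.0 0.0 2.0
  endloop
 endfacet
 facet normal 0.286 0.136 -0.949
  outer loop
   vertex 4.5 5.0 2.0
   vertex 4.5 1.5 1.5
   vertex 0.0 4.0 0.5
  endloop
 endfacet
 facet normal 0.816 0.082 -0.572
  outer loop
   vertex 4.5 5.0 2.0
   vertex 5.0 3.5 2.5
   vertex 4.5 1.5 1.5
  endloop
 endfacet
 facet normal -0.193 0.978 -0.074
  outer loop
   vertex 4.5 5.0 2.0
   vertex 0.0 4.0 0.5
   vertex 1.0 4.5 4.5
  endloop
 endfacet
 facet normal 0.488 0.418 0.766
  outer loop
   vertex 4.5 5.0 2.0
   vertex 1.0 4.5 4.5
   vertex 5.0 3.5 2.5
  endloop
 endfacet
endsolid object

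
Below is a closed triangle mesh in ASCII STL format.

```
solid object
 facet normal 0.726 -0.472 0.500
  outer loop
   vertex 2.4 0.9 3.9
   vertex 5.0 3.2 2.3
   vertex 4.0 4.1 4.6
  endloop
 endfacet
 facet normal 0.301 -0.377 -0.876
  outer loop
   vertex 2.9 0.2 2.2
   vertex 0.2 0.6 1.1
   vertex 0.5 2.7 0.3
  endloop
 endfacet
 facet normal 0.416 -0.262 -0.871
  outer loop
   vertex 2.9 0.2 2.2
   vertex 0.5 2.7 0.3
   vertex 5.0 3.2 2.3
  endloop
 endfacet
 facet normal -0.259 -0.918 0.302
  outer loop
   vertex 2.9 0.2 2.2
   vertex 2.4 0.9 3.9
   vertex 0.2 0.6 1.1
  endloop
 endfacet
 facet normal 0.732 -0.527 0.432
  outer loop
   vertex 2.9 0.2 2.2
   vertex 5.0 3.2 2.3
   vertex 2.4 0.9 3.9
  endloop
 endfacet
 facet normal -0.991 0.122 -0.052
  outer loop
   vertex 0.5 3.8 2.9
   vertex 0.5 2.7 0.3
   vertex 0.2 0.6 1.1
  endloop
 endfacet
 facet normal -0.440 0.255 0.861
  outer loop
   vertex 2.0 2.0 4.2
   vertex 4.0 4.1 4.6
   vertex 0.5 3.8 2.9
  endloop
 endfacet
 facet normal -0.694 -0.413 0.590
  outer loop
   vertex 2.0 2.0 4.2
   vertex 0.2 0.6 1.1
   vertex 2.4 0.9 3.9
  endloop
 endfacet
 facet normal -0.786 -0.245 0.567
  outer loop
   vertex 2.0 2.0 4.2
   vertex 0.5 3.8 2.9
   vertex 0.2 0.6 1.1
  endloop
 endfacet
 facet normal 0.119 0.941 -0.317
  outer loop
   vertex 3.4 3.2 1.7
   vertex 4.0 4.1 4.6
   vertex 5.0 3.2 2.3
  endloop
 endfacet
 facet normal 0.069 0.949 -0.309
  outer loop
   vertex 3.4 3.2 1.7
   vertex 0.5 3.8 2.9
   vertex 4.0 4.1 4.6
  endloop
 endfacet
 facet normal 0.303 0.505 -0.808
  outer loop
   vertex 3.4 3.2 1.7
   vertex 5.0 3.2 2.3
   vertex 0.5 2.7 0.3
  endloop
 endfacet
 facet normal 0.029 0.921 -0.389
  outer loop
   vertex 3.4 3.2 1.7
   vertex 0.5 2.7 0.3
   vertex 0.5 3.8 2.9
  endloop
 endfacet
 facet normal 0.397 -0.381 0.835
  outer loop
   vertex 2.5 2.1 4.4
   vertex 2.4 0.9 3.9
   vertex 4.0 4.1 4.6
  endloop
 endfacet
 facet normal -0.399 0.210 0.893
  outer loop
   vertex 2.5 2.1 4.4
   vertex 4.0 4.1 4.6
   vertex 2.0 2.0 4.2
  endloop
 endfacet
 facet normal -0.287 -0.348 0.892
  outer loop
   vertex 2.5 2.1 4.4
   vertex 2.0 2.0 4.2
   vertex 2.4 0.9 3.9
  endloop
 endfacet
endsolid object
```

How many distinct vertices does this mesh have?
10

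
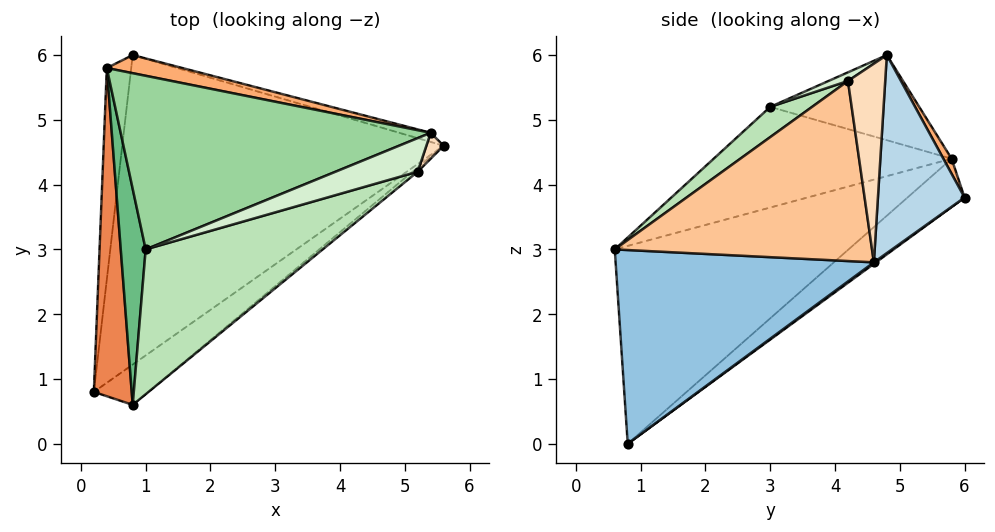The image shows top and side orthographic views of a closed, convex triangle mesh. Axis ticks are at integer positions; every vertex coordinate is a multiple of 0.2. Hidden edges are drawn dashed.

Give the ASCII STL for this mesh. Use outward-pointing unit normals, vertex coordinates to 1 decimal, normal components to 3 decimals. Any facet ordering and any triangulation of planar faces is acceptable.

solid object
 facet normal 0.004 0.590 -0.808
  outer loop
   vertex 0.8 6.0 3.8
   vertex 5.6 4.6 2.8
   vertex 0.2 0.8 0.0
  endloop
 endfacet
 facet normal 0.626 -0.760 -0.176
  outer loop
   vertex 0.8 0.6 3.0
   vertex 0.2 0.8 0.0
   vertex 5.6 4.6 2.8
  endloop
 endfacet
 facet normal 0.271 0.961 -0.043
  outer loop
   vertex 5.4 4.8 6.0
   vertex 5.6 4.6 2.8
   vertex 0.8 6.0 3.8
  endloop
 endfacet
 facet normal -0.819 0.397 -0.414
  outer loop
   vertex 0.4 5.8 4.4
   vertex 0.8 6.0 3.8
   vertex 0.2 0.8 0.0
  endloop
 endfacet
 facet normal -0.974 -0.125 0.187
  outer loop
   vertex 0.4 5.8 4.4
   vertex 0.2 0.8 0.0
   vertex 0.8 0.6 3.0
  endloop
 endfacet
 facet normal 0.072 0.931 0.358
  outer loop
   vertex 0.4 5.8 4.4
   vertex 5.4 4.8 6.0
   vertex 0.8 6.0 3.8
  endloop
 endfacet
 facet normal 0.640 -0.768 -0.018
  outer loop
   vertex 5.2 4.2 5.6
   vertex 0.8 0.6 3.0
   vertex 5.6 4.6 2.8
  endloop
 endfacet
 facet normal 0.928 -0.363 0.081
  outer loop
   vertex 5.2 4.2 5.6
   vertex 5.6 4.6 2.8
   vertex 5.4 4.8 6.0
  endloop
 endfacet
 facet normal -0.961 -0.138 0.238
  outer loop
   vertex 1.0 3.0 5.2
   vertex 0.4 5.8 4.4
   vertex 0.8 0.6 3.0
  endloop
 endfacet
 facet normal -0.259 0.214 0.942
  outer loop
   vertex 1.0 3.0 5.2
   vertex 5.4 4.8 6.0
   vertex 0.4 5.8 4.4
  endloop
 endfacet
 facet normal 0.124 -0.676 0.726
  outer loop
   vertex 1.0 3.0 5.2
   vertex 0.8 0.6 3.0
   vertex 5.2 4.2 5.6
  endloop
 endfacet
 facet normal 0.086 -0.572 0.816
  outer loop
   vertex 1.0 3.0 5.2
   vertex 5.2 4.2 5.6
   vertex 5.4 4.8 6.0
  endloop
 endfacet
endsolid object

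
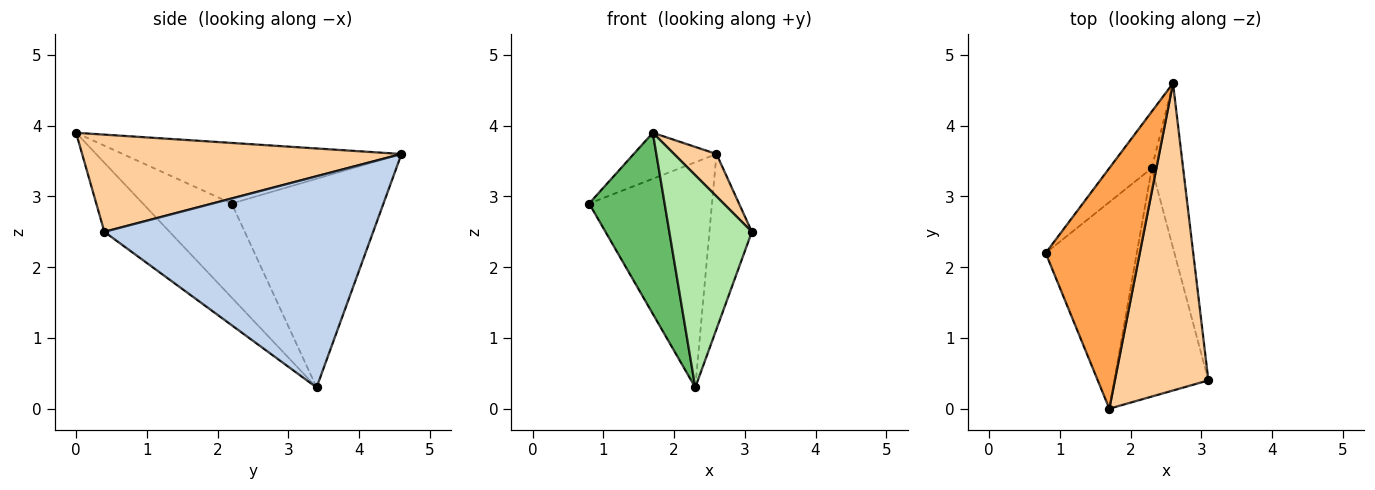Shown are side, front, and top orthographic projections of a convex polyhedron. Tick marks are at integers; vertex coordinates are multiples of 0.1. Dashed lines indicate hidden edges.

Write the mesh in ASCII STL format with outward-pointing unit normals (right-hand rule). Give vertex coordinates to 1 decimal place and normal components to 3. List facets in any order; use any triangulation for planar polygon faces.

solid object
 facet normal -0.768 0.621 -0.156
  outer loop
   vertex 2.3 3.4 0.3
   vertex 0.8 2.2 2.9
   vertex 2.6 4.6 3.6
  endloop
 endfacet
 facet normal 0.977 0.154 -0.145
  outer loop
   vertex 2.3 3.4 0.3
   vertex 2.6 4.6 3.6
   vertex 3.1 0.4 2.5
  endloop
 endfacet
 facet normal -0.534 0.159 0.830
  outer loop
   vertex 1.7 0.0 3.9
   vertex 2.6 4.6 3.6
   vertex 0.8 2.2 2.9
  endloop
 endfacet
 facet normal 0.717 -0.095 0.690
  outer loop
   vertex 1.7 0.0 3.9
   vertex 3.1 0.4 2.5
   vertex 2.6 4.6 3.6
  endloop
 endfacet
 facet normal -0.613 -0.521 -0.594
  outer loop
   vertex 1.7 0.0 3.9
   vertex 0.8 2.2 2.9
   vertex 2.3 3.4 0.3
  endloop
 endfacet
 facet normal -0.474 -0.599 -0.645
  outer loop
   vertex 1.7 0.0 3.9
   vertex 2.3 3.4 0.3
   vertex 3.1 0.4 2.5
  endloop
 endfacet
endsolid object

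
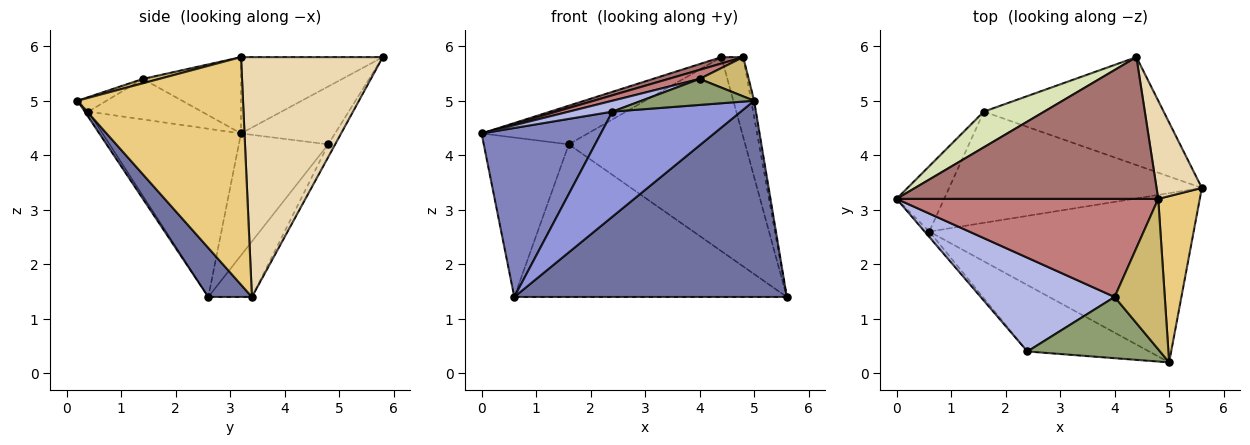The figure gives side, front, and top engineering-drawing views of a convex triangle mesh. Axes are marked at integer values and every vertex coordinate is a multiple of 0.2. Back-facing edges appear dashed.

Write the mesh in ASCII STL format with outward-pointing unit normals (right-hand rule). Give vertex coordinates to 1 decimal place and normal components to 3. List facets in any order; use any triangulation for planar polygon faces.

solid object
 facet normal 0.120 -0.752 -0.648
  outer loop
   vertex 0.6 2.6 1.4
   vertex 5.6 3.4 1.4
   vertex 5.0 0.2 5.0
  endloop
 endfacet
 facet normal -0.758 -0.652 -0.021
  outer loop
   vertex 2.4 0.4 4.8
   vertex 0.0 3.2 4.4
   vertex 0.6 2.6 1.4
  endloop
 endfacet
 facet normal -0.024 -0.845 -0.534
  outer loop
   vertex 2.4 0.4 4.8
   vertex 0.6 2.6 1.4
   vertex 5.0 0.2 5.0
  endloop
 endfacet
 facet normal -0.288 -0.111 0.951
  outer loop
   vertex 2.4 0.4 4.8
   vertex 4.0 1.4 5.4
   vertex 0.0 3.2 4.4
  endloop
 endfacet
 facet normal -0.100 -0.389 0.916
  outer loop
   vertex 2.4 0.4 4.8
   vertex 5.0 0.2 5.0
   vertex 4.0 1.4 5.4
  endloop
 endfacet
 facet normal -0.034 0.873 -0.486
  outer loop
   vertex 1.6 4.8 4.2
   vertex 4.4 5.8 5.8
   vertex 5.6 3.4 1.4
  endloop
 endfacet
 facet normal -0.128 0.802 -0.584
  outer loop
   vertex 1.6 4.8 4.2
   vertex 5.6 3.4 1.4
   vertex 0.6 2.6 1.4
  endloop
 endfacet
 facet normal -0.545 0.616 0.569
  outer loop
   vertex 1.6 4.8 4.2
   vertex 0.0 3.2 4.4
   vertex 4.4 5.8 5.8
  endloop
 endfacet
 facet normal -0.697 0.663 -0.272
  outer loop
   vertex 1.6 4.8 4.2
   vertex 0.6 2.6 1.4
   vertex 0.0 3.2 4.4
  endloop
 endfacet
 facet normal 0.084 -0.252 0.964
  outer loop
   vertex 4.8 3.2 5.8
   vertex 4.0 1.4 5.4
   vertex 5.0 0.2 5.0
  endloop
 endfacet
 facet normal 0.984 0.018 0.180
  outer loop
   vertex 4.8 3.2 5.8
   vertex 5.0 0.2 5.0
   vertex 5.6 3.4 1.4
  endloop
 endfacet
 facet normal 0.972 0.149 0.183
  outer loop
   vertex 4.8 3.2 5.8
   vertex 5.6 3.4 1.4
   vertex 4.4 5.8 5.8
  endloop
 endfacet
 facet normal -0.280 -0.043 0.959
  outer loop
   vertex 4.8 3.2 5.8
   vertex 4.4 5.8 5.8
   vertex 0.0 3.2 4.4
  endloop
 endfacet
 facet normal -0.279 -0.089 0.956
  outer loop
   vertex 4.8 3.2 5.8
   vertex 0.0 3.2 4.4
   vertex 4.0 1.4 5.4
  endloop
 endfacet
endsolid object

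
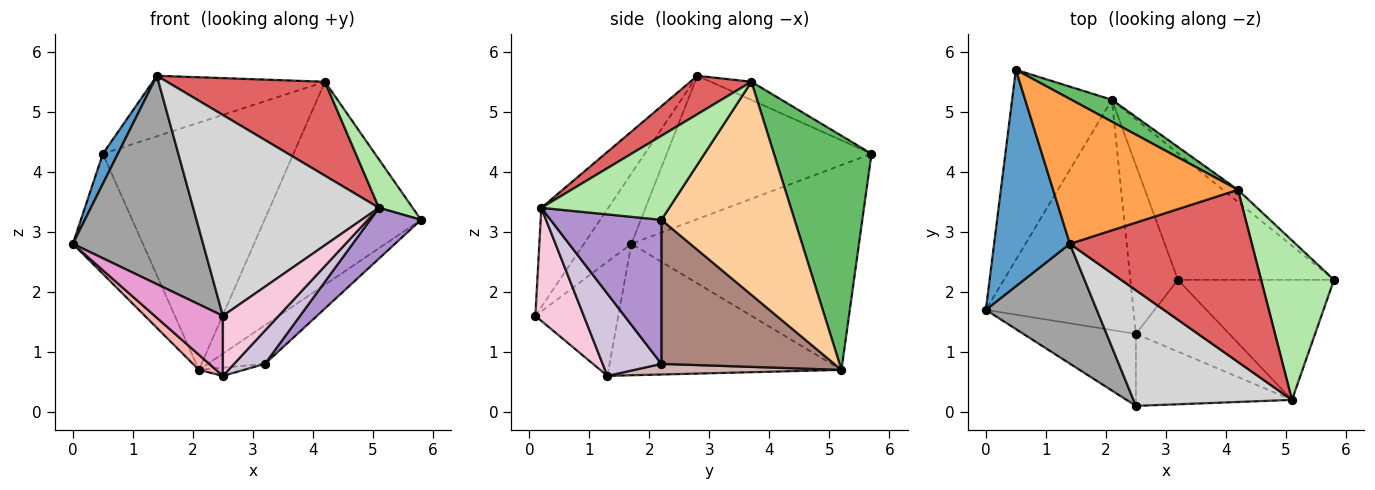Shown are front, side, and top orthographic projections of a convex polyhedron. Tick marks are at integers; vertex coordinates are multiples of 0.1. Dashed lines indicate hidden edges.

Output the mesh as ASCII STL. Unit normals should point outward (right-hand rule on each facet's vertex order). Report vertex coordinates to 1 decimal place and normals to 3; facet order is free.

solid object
 facet normal -0.882 -0.065 0.466
  outer loop
   vertex 1.4 2.8 5.6
   vertex 0.5 5.7 4.3
   vertex 0.0 1.7 2.8
  endloop
 endfacet
 facet normal -0.866 0.267 -0.422
  outer loop
   vertex 2.1 5.2 0.7
   vertex 0.0 1.7 2.8
   vertex 0.5 5.7 4.3
  endloop
 endfacet
 facet normal -0.091 0.384 0.919
  outer loop
   vertex 4.2 3.7 5.5
   vertex 0.5 5.7 4.3
   vertex 1.4 2.8 5.6
  endloop
 endfacet
 facet normal 0.648 0.761 -0.046
  outer loop
   vertex 4.2 3.7 5.5
   vertex 5.8 2.2 3.2
   vertex 2.1 5.2 0.7
  endloop
 endfacet
 facet normal 0.454 0.887 0.079
  outer loop
   vertex 4.2 3.7 5.5
   vertex 2.1 5.2 0.7
   vertex 0.5 5.7 4.3
  endloop
 endfacet
 facet normal 0.741 -0.195 0.643
  outer loop
   vertex 4.2 3.7 5.5
   vertex 5.1 0.2 3.4
   vertex 5.8 2.2 3.2
  endloop
 endfacet
 facet normal 0.182 -0.471 0.863
  outer loop
   vertex 4.2 3.7 5.5
   vertex 1.4 2.8 5.6
   vertex 5.1 0.2 3.4
  endloop
 endfacet
 facet normal -0.664 -0.049 -0.746
  outer loop
   vertex 2.5 1.3 0.6
   vertex 0.0 1.7 2.8
   vertex 2.1 5.2 0.7
  endloop
 endfacet
 facet normal 0.648 -0.297 -0.702
  outer loop
   vertex 3.2 2.2 0.8
   vertex 5.8 2.2 3.2
   vertex 5.1 0.2 3.4
  endloop
 endfacet
 facet normal 0.624 -0.328 -0.709
  outer loop
   vertex 3.2 2.2 0.8
   vertex 5.1 0.2 3.4
   vertex 2.5 1.3 0.6
  endloop
 endfacet
 facet normal 0.662 0.219 -0.717
  outer loop
   vertex 3.2 2.2 0.8
   vertex 2.1 5.2 0.7
   vertex 5.8 2.2 3.2
  endloop
 endfacet
 facet normal 0.218 0.047 -0.975
  outer loop
   vertex 3.2 2.2 0.8
   vertex 2.5 1.3 0.6
   vertex 2.1 5.2 0.7
  endloop
 endfacet
 facet normal -0.614 -0.505 -0.606
  outer loop
   vertex 2.5 0.1 1.6
   vertex 0.0 1.7 2.8
   vertex 2.5 1.3 0.6
  endloop
 endfacet
 facet normal 0.486 -0.559 -0.671
  outer loop
   vertex 2.5 0.1 1.6
   vertex 2.5 1.3 0.6
   vertex 5.1 0.2 3.4
  endloop
 endfacet
 facet normal -0.301 -0.827 0.475
  outer loop
   vertex 2.5 0.1 1.6
   vertex 1.4 2.8 5.6
   vertex 0.0 1.7 2.8
  endloop
 endfacet
 facet normal -0.298 -0.827 0.476
  outer loop
   vertex 2.5 0.1 1.6
   vertex 5.1 0.2 3.4
   vertex 1.4 2.8 5.6
  endloop
 endfacet
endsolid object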